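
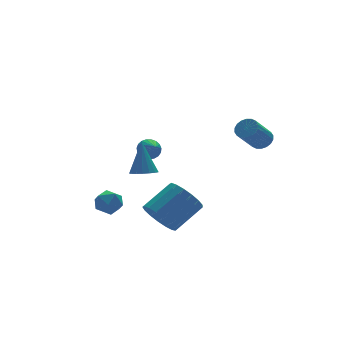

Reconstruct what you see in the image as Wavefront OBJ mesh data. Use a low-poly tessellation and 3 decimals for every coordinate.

v 3.633 -2.573 1.839
v 3.941 -3.082 1.974
v 2.894 -3.417 3.096
v 2.587 -2.907 2.961
v 4.056 -2.897 2.137
v 3.009 -3.232 3.258
v 4.087 -2.648 2.24
v 3.04 -2.983 3.361
v 4.028 -2.384 2.264
v 2.982 -2.719 3.386
v 3.892 -2.158 2.204
v 2.845 -2.492 3.326
v 3.704 -2.013 2.072
v 2.657 -2.348 3.193
v 3.502 -1.98 1.894
v 2.455 -2.314 3.015
v 3.326 -2.063 1.704
v 2.279 -2.398 2.826
v 3.211 -2.248 1.542
v 2.164 -2.583 2.663
v 3.18 -2.497 1.439
v 2.133 -2.832 2.56
v 3.238 -2.761 1.414
v 2.192 -3.096 2.536
v 3.375 -2.988 1.474
v 2.328 -3.322 2.596
v 3.563 -3.132 1.607
v 2.516 -3.467 2.728
v 3.765 -3.166 1.785
v 2.718 -3.5 2.906
v 0.496 2.59 -0.29
v 1.103 2.467 -0.32
v 0.324 1.59 0.35
v 1.087 2.608 -0.105
v 0.969 2.745 0.079
v 0.769 2.856 0.198
v 0.522 2.921 0.233
v 0.271 2.928 0.178
v 0.058 2.878 0.041
v -0.079 2.777 -0.152
v -0.117 2.644 -0.37
v -0.049 2.502 -0.574
v 0.114 2.375 -0.729
v 0.342 2.285 -0.808
v 0.597 2.248 -0.797
v 0.835 2.27 -0.699
v 1.013 2.348 -0.53
v -1.474 -2.037 -2.304
v -0.896 -2.215 -3.137
v 0.652 -2.001 -2.11
v 0.074 -1.823 -1.276
v -0.961 -1.727 -3.141
v 0.587 -1.512 -2.114
v -1.143 -1.309 -2.953
v 0.404 -1.095 -1.926
v -1.402 -1.058 -2.616
v 0.146 -0.844 -1.589
v -1.677 -1.032 -2.208
v -0.129 -0.818 -1.18
v -1.905 -1.236 -1.822
v -0.357 -1.021 -0.794
v -2.035 -1.623 -1.546
v -0.487 -1.409 -0.518
v -2.036 -2.105 -1.443
v -0.488 -1.891 -0.416
v -1.908 -2.572 -1.538
v -0.361 -2.358 -0.511
v -1.681 -2.916 -1.808
v -0.134 -2.702 -0.781
v -1.407 -3.059 -2.192
v 0.141 -2.845 -1.165
v -1.147 -2.968 -2.601
v 0.4 -2.753 -1.574
v -0.963 -2.663 -2.943
v 0.585 -2.449 -1.915
v -3.064 -3.604 1.79
v -2.428 -3.729 1.75
v -2.836 -2.956 3.41
v -2.454 -3.44 1.638
v -2.62 -3.189 1.561
v -2.888 -3.033 1.536
v -3.196 -3.007 1.569
v -3.474 -3.119 1.653
v -3.658 -3.341 1.768
v -3.706 -3.624 1.888
v -3.607 -3.903 1.986
v -3.384 -4.113 2.039
v -3.087 -4.206 2.034
v -2.785 -4.162 1.974
v -2.547 -3.99 1.871
v -2.701 2.093 -2.698
v -1.93 2.102 -2.908
v -2.63 0.818 -2.492
v -1.859 0.827 -2.702
v -2.092 1.175 -2.021
v -2.136 1.963 -2.148
v -2.424 0.957 -3.252
v -2.468 1.745 -3.379
v -1.759 1.4 -3.25
v -1.554 1.535 -2.489
v -3.006 1.385 -2.911
v -2.801 1.52 -2.15
f 2 1 5
f 2 5 3
f 3 5 6
f 3 6 4
f 5 1 7
f 5 7 6
f 6 7 8
f 6 8 4
f 7 1 9
f 7 9 8
f 8 9 10
f 8 10 4
f 9 1 11
f 9 11 10
f 10 11 12
f 10 12 4
f 11 1 13
f 11 13 12
f 12 13 14
f 12 14 4
f 13 1 15
f 13 15 14
f 14 15 16
f 14 16 4
f 15 1 17
f 15 17 16
f 16 17 18
f 16 18 4
f 17 1 19
f 17 19 18
f 18 19 20
f 18 20 4
f 19 1 21
f 19 21 20
f 20 21 22
f 20 22 4
f 21 1 23
f 21 23 22
f 22 23 24
f 22 24 4
f 23 1 25
f 23 25 24
f 24 25 26
f 24 26 4
f 25 1 27
f 25 27 26
f 26 27 28
f 26 28 4
f 27 1 29
f 27 29 28
f 28 29 30
f 28 30 4
f 29 1 2
f 29 2 30
f 30 2 3
f 30 3 4
f 32 31 34
f 32 34 33
f 34 31 35
f 34 35 33
f 35 31 36
f 35 36 33
f 36 31 37
f 36 37 33
f 37 31 38
f 37 38 33
f 38 31 39
f 38 39 33
f 39 31 40
f 39 40 33
f 40 31 41
f 40 41 33
f 41 31 42
f 41 42 33
f 42 31 43
f 42 43 33
f 43 31 44
f 43 44 33
f 44 31 45
f 44 45 33
f 45 31 46
f 45 46 33
f 46 31 47
f 46 47 33
f 47 31 32
f 47 32 33
f 49 48 52
f 49 52 50
f 50 52 53
f 50 53 51
f 52 48 54
f 52 54 53
f 53 54 55
f 53 55 51
f 54 48 56
f 54 56 55
f 55 56 57
f 55 57 51
f 56 48 58
f 56 58 57
f 57 58 59
f 57 59 51
f 58 48 60
f 58 60 59
f 59 60 61
f 59 61 51
f 60 48 62
f 60 62 61
f 61 62 63
f 61 63 51
f 62 48 64
f 62 64 63
f 63 64 65
f 63 65 51
f 64 48 66
f 64 66 65
f 65 66 67
f 65 67 51
f 66 48 68
f 66 68 67
f 67 68 69
f 67 69 51
f 68 48 70
f 68 70 69
f 69 70 71
f 69 71 51
f 70 48 72
f 70 72 71
f 71 72 73
f 71 73 51
f 72 48 74
f 72 74 73
f 73 74 75
f 73 75 51
f 74 48 49
f 74 49 75
f 75 49 50
f 75 50 51
f 77 76 79
f 77 79 78
f 79 76 80
f 79 80 78
f 80 76 81
f 80 81 78
f 81 76 82
f 81 82 78
f 82 76 83
f 82 83 78
f 83 76 84
f 83 84 78
f 84 76 85
f 84 85 78
f 85 76 86
f 85 86 78
f 86 76 87
f 86 87 78
f 87 76 88
f 87 88 78
f 88 76 89
f 88 89 78
f 89 76 90
f 89 90 78
f 90 76 77
f 90 77 78
f 91 102 96
f 91 96 92
f 91 92 98
f 91 98 101
f 91 101 102
f 92 96 100
f 96 102 95
f 102 101 93
f 101 98 97
f 98 92 99
f 94 100 95
f 94 95 93
f 94 93 97
f 94 97 99
f 94 99 100
f 95 100 96
f 93 95 102
f 97 93 101
f 99 97 98
f 100 99 92



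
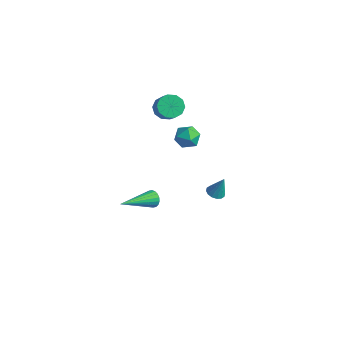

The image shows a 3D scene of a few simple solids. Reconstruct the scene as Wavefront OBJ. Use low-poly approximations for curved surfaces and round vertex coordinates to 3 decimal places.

v -0.034 -1.888 -0.011
v 0.2 -2.076 -0.436
v -0.226 -3.892 0.771
v 0.377 -2.037 -0.292
v 0.473 -1.968 -0.093
v 0.469 -1.884 0.122
v 0.364 -1.8 0.311
v 0.181 -1.734 0.436
v -0.044 -1.698 0.473
v -0.268 -1.7 0.413
v -0.445 -1.739 0.27
v -0.541 -1.807 0.071
v -0.536 -1.892 -0.145
v -0.432 -1.976 -0.334
v -0.249 -2.042 -0.459
v -0.023 -2.078 -0.495
v -4.163 4.338 -1.285
v -3.804 4.618 -0.628
v -3.316 3.362 -1.332
v -2.957 3.642 -0.675
v -3.691 3.33 -0.627
v -4.215 3.933 -0.598
v -2.905 4.047 -1.362
v -3.429 4.65 -1.333
v -3.027 4.438 -0.676
v -3.513 3.995 -0.221
v -3.607 3.985 -1.739
v -4.093 3.542 -1.284
v 2.963 -0.442 1.642
v 3.245 -0.064 1.475
v 3.297 -0.198 2.758
v 3.013 0.041 1.522
v 2.768 0.016 1.6
v 2.575 -0.131 1.69
v 2.486 -0.362 1.767
v 2.525 -0.614 1.81
v 2.682 -0.82 1.809
v 2.914 -0.925 1.762
v 3.159 -0.9 1.684
v 3.352 -0.753 1.594
v 3.441 -0.522 1.517
v 3.402 -0.27 1.474
v -4.224 3.083 1.629
v -3.64 3.315 1.219
v -2.793 2.848 2.16
v -3.376 2.617 2.571
v -3.763 3.661 1.501
v -2.916 3.195 2.443
v -4.062 3.787 1.833
v -3.215 3.32 2.774
v -4.423 3.644 2.086
v -3.575 3.177 3.028
v -4.707 3.287 2.165
v -3.86 2.82 3.107
v -4.807 2.852 2.04
v -3.96 2.385 2.981
v -4.684 2.505 1.757
v -3.837 2.039 2.699
v -4.385 2.38 1.426
v -3.538 1.913 2.367
v -4.025 2.523 1.172
v -3.177 2.056 2.114
v -3.74 2.88 1.093
v -2.893 2.413 2.035
f 2 1 4
f 2 4 3
f 4 1 5
f 4 5 3
f 5 1 6
f 5 6 3
f 6 1 7
f 6 7 3
f 7 1 8
f 7 8 3
f 8 1 9
f 8 9 3
f 9 1 10
f 9 10 3
f 10 1 11
f 10 11 3
f 11 1 12
f 11 12 3
f 12 1 13
f 12 13 3
f 13 1 14
f 13 14 3
f 14 1 15
f 14 15 3
f 15 1 16
f 15 16 3
f 16 1 2
f 16 2 3
f 17 28 22
f 17 22 18
f 17 18 24
f 17 24 27
f 17 27 28
f 18 22 26
f 22 28 21
f 28 27 19
f 27 24 23
f 24 18 25
f 20 26 21
f 20 21 19
f 20 19 23
f 20 23 25
f 20 25 26
f 21 26 22
f 19 21 28
f 23 19 27
f 25 23 24
f 26 25 18
f 30 29 32
f 30 32 31
f 32 29 33
f 32 33 31
f 33 29 34
f 33 34 31
f 34 29 35
f 34 35 31
f 35 29 36
f 35 36 31
f 36 29 37
f 36 37 31
f 37 29 38
f 37 38 31
f 38 29 39
f 38 39 31
f 39 29 40
f 39 40 31
f 40 29 41
f 40 41 31
f 41 29 42
f 41 42 31
f 42 29 30
f 42 30 31
f 44 43 47
f 44 47 45
f 45 47 48
f 45 48 46
f 47 43 49
f 47 49 48
f 48 49 50
f 48 50 46
f 49 43 51
f 49 51 50
f 50 51 52
f 50 52 46
f 51 43 53
f 51 53 52
f 52 53 54
f 52 54 46
f 53 43 55
f 53 55 54
f 54 55 56
f 54 56 46
f 55 43 57
f 55 57 56
f 56 57 58
f 56 58 46
f 57 43 59
f 57 59 58
f 58 59 60
f 58 60 46
f 59 43 61
f 59 61 60
f 60 61 62
f 60 62 46
f 61 43 63
f 61 63 62
f 62 63 64
f 62 64 46
f 63 43 44
f 63 44 64
f 64 44 45
f 64 45 46



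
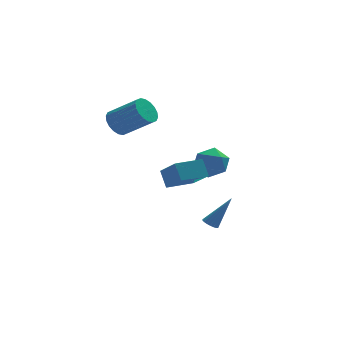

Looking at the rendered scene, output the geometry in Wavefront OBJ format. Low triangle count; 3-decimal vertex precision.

v -2.014 2.079 1.84
v -1.539 1.841 1.101
v -0.071 0.923 2.342
v -0.546 1.161 3.08
v -1.388 2.206 1.192
v 0.081 1.288 2.433
v -1.361 2.545 1.411
v 0.108 1.627 2.652
v -1.463 2.792 1.715
v 0.005 1.874 2.956
v -1.674 2.898 2.044
v -0.206 1.98 3.284
v -1.953 2.842 2.332
v -0.485 1.924 3.573
v -2.244 2.634 2.523
v -0.776 1.716 3.763
v -2.489 2.317 2.578
v -1.021 1.399 3.819
v -2.641 1.952 2.487
v -1.172 1.034 3.728
v -2.668 1.613 2.268
v -1.199 0.695 3.509
v -2.565 1.366 1.964
v -1.097 0.448 3.205
v -2.354 1.26 1.636
v -0.886 0.342 2.876
v -2.075 1.316 1.347
v -0.607 0.398 2.588
v -1.784 1.524 1.157
v -0.316 0.606 2.397
v 2.521 -0.91 -4.857
v 2.893 -1.172 -5.087
v 3.719 -0.75 -3.103
v 2.942 -0.957 -5.14
v 2.908 -0.733 -5.138
v 2.798 -0.544 -5.079
v 2.632 -0.427 -4.977
v 2.445 -0.406 -4.851
v 2.272 -0.484 -4.726
v 2.149 -0.647 -4.627
v 2.1 -0.862 -4.573
v 2.134 -1.087 -4.576
v 2.244 -1.276 -4.635
v 2.41 -1.393 -4.737
v 2.597 -1.414 -4.863
v 2.77 -1.335 -4.988
v 0.421 -3.449 -0.109
v 0.233 -2.761 0.819
v -0.086 -1.971 -1.308
v -0.274 -1.283 -0.381
v 1.974 -2.957 -0.159
v 1.786 -2.269 0.768
v 1.467 -1.479 -1.359
v 1.279 -0.791 -0.431
v 2.537 2.673 -1.185
v 3.436 2.314 -0.633
v 2.904 1.526 -2.527
v 3.803 1.167 -1.975
v 2.784 0.933 -1.591
v 2.557 1.642 -0.761
v 3.783 2.198 -2.399
v 3.556 2.907 -1.569
v 4.207 2.021 -1.383
v 3.589 1.239 -0.884
v 2.751 2.601 -2.276
v 2.133 1.819 -1.777
f 2 1 5
f 2 5 3
f 3 5 6
f 3 6 4
f 5 1 7
f 5 7 6
f 6 7 8
f 6 8 4
f 7 1 9
f 7 9 8
f 8 9 10
f 8 10 4
f 9 1 11
f 9 11 10
f 10 11 12
f 10 12 4
f 11 1 13
f 11 13 12
f 12 13 14
f 12 14 4
f 13 1 15
f 13 15 14
f 14 15 16
f 14 16 4
f 15 1 17
f 15 17 16
f 16 17 18
f 16 18 4
f 17 1 19
f 17 19 18
f 18 19 20
f 18 20 4
f 19 1 21
f 19 21 20
f 20 21 22
f 20 22 4
f 21 1 23
f 21 23 22
f 22 23 24
f 22 24 4
f 23 1 25
f 23 25 24
f 24 25 26
f 24 26 4
f 25 1 27
f 25 27 26
f 26 27 28
f 26 28 4
f 27 1 29
f 27 29 28
f 28 29 30
f 28 30 4
f 29 1 2
f 29 2 30
f 30 2 3
f 30 3 4
f 32 31 34
f 32 34 33
f 34 31 35
f 34 35 33
f 35 31 36
f 35 36 33
f 36 31 37
f 36 37 33
f 37 31 38
f 37 38 33
f 38 31 39
f 38 39 33
f 39 31 40
f 39 40 33
f 40 31 41
f 40 41 33
f 41 31 42
f 41 42 33
f 42 31 43
f 42 43 33
f 43 31 44
f 43 44 33
f 44 31 45
f 44 45 33
f 45 31 46
f 45 46 33
f 46 31 32
f 46 32 33
f 48 50 47
f 51 48 47
f 47 50 49
f 49 51 47
f 48 54 50
f 52 48 51
f 52 54 48
f 50 54 49
f 53 51 49
f 49 54 53
f 53 52 51
f 54 52 53
f 55 66 60
f 55 60 56
f 55 56 62
f 55 62 65
f 55 65 66
f 56 60 64
f 60 66 59
f 66 65 57
f 65 62 61
f 62 56 63
f 58 64 59
f 58 59 57
f 58 57 61
f 58 61 63
f 58 63 64
f 59 64 60
f 57 59 66
f 61 57 65
f 63 61 62
f 64 63 56



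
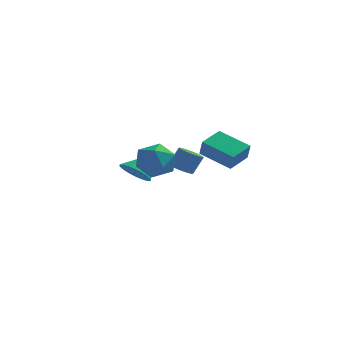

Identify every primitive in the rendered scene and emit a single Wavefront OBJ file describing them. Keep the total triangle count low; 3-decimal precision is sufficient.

v -3.659 3.523 -0.128
v -2.732 3.339 -0.585
v -2.961 4.417 0.928
v -2.855 3.674 -0.787
v -3.101 3.985 -0.888
v -3.431 4.227 -0.874
v -3.797 4.361 -0.746
v -4.141 4.368 -0.524
v -4.412 4.246 -0.242
v -4.568 4.014 0.057
v -4.586 3.707 0.328
v -4.463 3.373 0.53
v -4.217 3.061 0.631
v -3.886 2.819 0.617
v -3.521 2.685 0.489
v -3.177 2.679 0.268
v -2.906 2.8 -0.014
v -2.749 3.032 -0.314
v -0.377 -1.05 2.1
v 0.11 -1.59 2.04
v 0.623 -1.251 3.139
v 0.137 -0.71 3.2
v 0.259 -1.342 1.893
v 0.773 -1.003 2.993
v 0.283 -1.035 1.788
v 0.796 -0.696 2.887
v 0.176 -0.732 1.744
v 0.689 -0.393 2.844
v -0.041 -0.491 1.771
v 0.473 -0.152 2.871
v -0.324 -0.361 1.863
v 0.19 -0.022 2.963
v -0.618 -0.367 2.002
v -0.104 -0.028 3.102
v -0.863 -0.509 2.161
v -0.35 -0.17 3.26
v -1.013 -0.757 2.307
v -0.499 -0.418 3.407
v -1.036 -1.064 2.413
v -0.523 -0.725 3.512
v -0.929 -1.367 2.456
v -0.416 -1.028 3.556
v -0.713 -1.608 2.429
v -0.199 -1.269 3.529
v -0.43 -1.738 2.337
v 0.084 -1.399 3.437
v -0.136 -1.732 2.198
v 0.378 -1.393 3.298
v 2.068 0.565 1.648
v 2.274 0.123 2.667
v 0.273 1.385 2.365
v 0.479 0.943 3.385
v 2.821 1.857 2.055
v 3.027 1.415 3.075
v 1.026 2.677 2.773
v 1.232 2.235 3.792
v -1.353 -2.874 2.631
v -0.376 -3.54 2.883
v -2.204 -3.5 4.277
v -1.227 -4.166 4.529
v -1.165 -2.96 4.576
v -0.639 -2.572 3.559
v -1.941 -4.468 3.601
v -1.415 -4.08 2.584
v -0.739 -4.525 3.483
v -0.26 -3.593 4.085
v -2.32 -3.447 3.075
v -1.841 -2.515 3.677
f 2 1 4
f 2 4 3
f 4 1 5
f 4 5 3
f 5 1 6
f 5 6 3
f 6 1 7
f 6 7 3
f 7 1 8
f 7 8 3
f 8 1 9
f 8 9 3
f 9 1 10
f 9 10 3
f 10 1 11
f 10 11 3
f 11 1 12
f 11 12 3
f 12 1 13
f 12 13 3
f 13 1 14
f 13 14 3
f 14 1 15
f 14 15 3
f 15 1 16
f 15 16 3
f 16 1 17
f 16 17 3
f 17 1 18
f 17 18 3
f 18 1 2
f 18 2 3
f 20 19 23
f 20 23 21
f 21 23 24
f 21 24 22
f 23 19 25
f 23 25 24
f 24 25 26
f 24 26 22
f 25 19 27
f 25 27 26
f 26 27 28
f 26 28 22
f 27 19 29
f 27 29 28
f 28 29 30
f 28 30 22
f 29 19 31
f 29 31 30
f 30 31 32
f 30 32 22
f 31 19 33
f 31 33 32
f 32 33 34
f 32 34 22
f 33 19 35
f 33 35 34
f 34 35 36
f 34 36 22
f 35 19 37
f 35 37 36
f 36 37 38
f 36 38 22
f 37 19 39
f 37 39 38
f 38 39 40
f 38 40 22
f 39 19 41
f 39 41 40
f 40 41 42
f 40 42 22
f 41 19 43
f 41 43 42
f 42 43 44
f 42 44 22
f 43 19 45
f 43 45 44
f 44 45 46
f 44 46 22
f 45 19 47
f 45 47 46
f 46 47 48
f 46 48 22
f 47 19 20
f 47 20 48
f 48 20 21
f 48 21 22
f 50 52 49
f 53 50 49
f 49 52 51
f 51 53 49
f 50 56 52
f 54 50 53
f 54 56 50
f 52 56 51
f 55 53 51
f 51 56 55
f 55 54 53
f 56 54 55
f 57 68 62
f 57 62 58
f 57 58 64
f 57 64 67
f 57 67 68
f 58 62 66
f 62 68 61
f 68 67 59
f 67 64 63
f 64 58 65
f 60 66 61
f 60 61 59
f 60 59 63
f 60 63 65
f 60 65 66
f 61 66 62
f 59 61 68
f 63 59 67
f 65 63 64
f 66 65 58



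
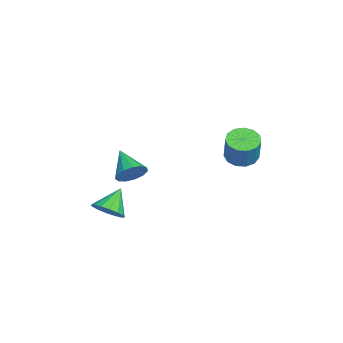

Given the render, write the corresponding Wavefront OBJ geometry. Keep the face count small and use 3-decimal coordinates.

v 1.627 -3.807 -1.098
v 2.133 -3.688 -0.674
v 0.893 -3.373 -0.342
v 2.106 -3.4 -0.866
v 1.952 -3.221 -1.119
v 1.71 -3.199 -1.367
v 1.446 -3.34 -1.543
v 1.231 -3.606 -1.599
v 1.122 -3.926 -1.521
v 1.148 -4.214 -1.33
v 1.303 -4.393 -1.076
v 1.545 -4.415 -0.829
v 1.809 -4.274 -0.653
v 2.024 -4.008 -0.597
v 0.19 -3.023 -0.008
v 0.585 -3.286 0.422
v -0.83 -3.517 0.628
v 0.504 -2.957 0.546
v 0.323 -2.65 0.495
v 0.1 -2.46 0.284
v -0.095 -2.45 -0.02
v -0.198 -2.621 -0.32
v -0.179 -2.92 -0.521
v -0.042 -3.252 -0.559
v 0.169 -3.511 -0.422
v 0.386 -3.615 -0.154
v 0.541 -3.531 0.161
v 1.088 0.974 1.643
v 1.467 0.477 1.506
v 1.931 0.528 2.6
v 1.552 1.026 2.737
v 1.651 0.773 1.414
v 2.115 0.825 2.508
v 1.656 1.133 1.394
v 2.12 1.185 2.489
v 1.481 1.443 1.454
v 1.945 1.494 2.549
v 1.181 1.604 1.574
v 1.645 1.655 2.668
v 0.852 1.565 1.715
v 1.316 1.616 2.81
v 0.597 1.338 1.834
v 1.061 1.39 2.928
v 0.499 0.996 1.891
v 0.963 1.048 2.986
v 0.587 0.647 1.87
v 1.051 0.699 2.965
v 0.835 0.402 1.777
v 1.299 0.454 2.872
v 1.162 0.339 1.641
v 1.626 0.39 2.736
f 2 1 4
f 2 4 3
f 4 1 5
f 4 5 3
f 5 1 6
f 5 6 3
f 6 1 7
f 6 7 3
f 7 1 8
f 7 8 3
f 8 1 9
f 8 9 3
f 9 1 10
f 9 10 3
f 10 1 11
f 10 11 3
f 11 1 12
f 11 12 3
f 12 1 13
f 12 13 3
f 13 1 14
f 13 14 3
f 14 1 2
f 14 2 3
f 16 15 18
f 16 18 17
f 18 15 19
f 18 19 17
f 19 15 20
f 19 20 17
f 20 15 21
f 20 21 17
f 21 15 22
f 21 22 17
f 22 15 23
f 22 23 17
f 23 15 24
f 23 24 17
f 24 15 25
f 24 25 17
f 25 15 26
f 25 26 17
f 26 15 27
f 26 27 17
f 27 15 16
f 27 16 17
f 29 28 32
f 29 32 30
f 30 32 33
f 30 33 31
f 32 28 34
f 32 34 33
f 33 34 35
f 33 35 31
f 34 28 36
f 34 36 35
f 35 36 37
f 35 37 31
f 36 28 38
f 36 38 37
f 37 38 39
f 37 39 31
f 38 28 40
f 38 40 39
f 39 40 41
f 39 41 31
f 40 28 42
f 40 42 41
f 41 42 43
f 41 43 31
f 42 28 44
f 42 44 43
f 43 44 45
f 43 45 31
f 44 28 46
f 44 46 45
f 45 46 47
f 45 47 31
f 46 28 48
f 46 48 47
f 47 48 49
f 47 49 31
f 48 28 50
f 48 50 49
f 49 50 51
f 49 51 31
f 50 28 29
f 50 29 51
f 51 29 30
f 51 30 31



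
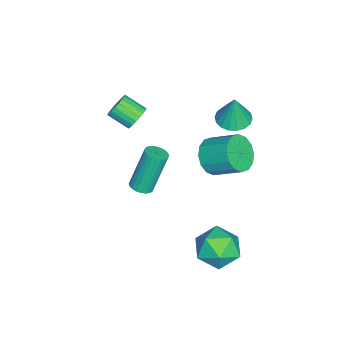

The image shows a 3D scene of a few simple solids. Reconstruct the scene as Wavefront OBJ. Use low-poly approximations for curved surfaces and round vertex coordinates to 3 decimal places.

v 4.265 -0.826 1.558
v 4.717 -1.088 1.761
v 4.126 -0.536 3.785
v 3.675 -0.274 3.582
v 4.795 -0.887 1.729
v 4.205 -0.335 3.753
v 4.793 -0.676 1.671
v 4.202 -0.124 3.695
v 4.71 -0.488 1.595
v 4.12 0.064 3.62
v 4.56 -0.352 1.514
v 3.97 0.2 3.539
v 4.365 -0.288 1.44
v 3.774 0.264 3.465
v 4.154 -0.305 1.383
v 3.564 0.246 3.408
v 3.961 -0.402 1.354
v 3.371 0.149 3.378
v 3.814 -0.564 1.355
v 3.223 -0.012 3.379
v 3.735 -0.765 1.387
v 3.145 -0.213 3.411
v 3.738 -0.976 1.445
v 3.147 -0.424 3.469
v 3.82 -1.164 1.52
v 3.23 -0.612 3.545
v 3.97 -1.3 1.601
v 3.38 -0.748 3.626
v 4.166 -1.364 1.675
v 3.575 -0.812 3.7
v 4.376 -1.346 1.732
v 3.786 -0.795 3.757
v 4.569 -1.249 1.762
v 3.979 -0.698 3.786
v -1.46 1.932 1.761
v -0.914 2.587 1.644
v -1.2 2.008 3.399
v -1.251 2.763 1.69
v -1.629 2.775 1.749
v -1.973 2.62 1.811
v -2.216 2.329 1.863
v -2.309 1.959 1.894
v -2.234 1.584 1.9
v -2.005 1.278 1.878
v -1.669 1.101 1.833
v -1.291 1.089 1.773
v -0.946 1.244 1.712
v -0.704 1.535 1.66
v -0.611 1.905 1.628
v -0.686 2.28 1.622
v 3.981 3.616 -2.812
v 4.513 2.782 -3.451
v 2.967 2.278 -1.909
v 3.499 1.444 -2.548
v 4.109 2.046 -1.74
v 4.735 2.872 -2.298
v 2.745 2.188 -3.062
v 3.371 3.014 -3.62
v 3.749 1.899 -3.605
v 4.592 1.811 -2.788
v 2.888 3.249 -2.572
v 3.731 3.161 -1.755
v -0.609 -2.386 1.439
v -0.314 -2.725 0.928
v -0.476 -3.773 1.531
v -0.771 -3.434 2.041
v -0.093 -2.664 1.094
v -0.255 -3.712 1.696
v 0.039 -2.555 1.319
v -0.123 -3.603 1.922
v 0.058 -2.416 1.565
v -0.103 -3.465 2.167
v -0.037 -2.273 1.789
v -0.199 -3.321 2.391
v -0.232 -2.149 1.952
v -0.393 -3.197 2.555
v -0.491 -2.066 2.027
v -0.653 -3.114 2.63
v -0.772 -2.038 2
v -0.933 -3.086 2.603
v -1.024 -2.07 1.876
v -1.185 -3.119 2.479
v -1.204 -2.157 1.676
v -1.366 -3.206 2.279
v -1.281 -2.284 1.435
v -1.443 -3.332 2.038
v -1.243 -2.428 1.195
v -1.404 -3.476 1.798
v -1.094 -2.565 0.997
v -1.256 -3.613 1.6
v -0.862 -2.671 0.875
v -1.024 -3.719 1.478
v -0.586 -2.727 0.851
v -0.748 -3.776 1.454
v 2.098 1.814 2.316
v 2.818 2.06 1.715
v 3.062 3.372 2.542
v 2.342 3.126 3.144
v 2.406 2.263 1.513
v 2.649 3.575 2.341
v 1.911 2.347 1.527
v 2.154 3.658 2.355
v 1.466 2.287 1.753
v 1.709 3.599 2.58
v 1.191 2.101 2.129
v 1.434 3.412 2.957
v 1.159 1.838 2.555
v 1.402 3.149 3.383
v 1.378 1.568 2.918
v 1.622 2.88 3.745
v 1.791 1.365 3.119
v 2.034 2.677 3.947
v 2.286 1.282 3.105
v 2.529 2.593 3.933
v 2.731 1.341 2.88
v 2.974 2.653 3.707
v 3.006 1.528 2.503
v 3.249 2.839 3.331
v 3.038 1.791 2.077
v 3.281 3.102 2.905
f 2 1 5
f 2 5 3
f 3 5 6
f 3 6 4
f 5 1 7
f 5 7 6
f 6 7 8
f 6 8 4
f 7 1 9
f 7 9 8
f 8 9 10
f 8 10 4
f 9 1 11
f 9 11 10
f 10 11 12
f 10 12 4
f 11 1 13
f 11 13 12
f 12 13 14
f 12 14 4
f 13 1 15
f 13 15 14
f 14 15 16
f 14 16 4
f 15 1 17
f 15 17 16
f 16 17 18
f 16 18 4
f 17 1 19
f 17 19 18
f 18 19 20
f 18 20 4
f 19 1 21
f 19 21 20
f 20 21 22
f 20 22 4
f 21 1 23
f 21 23 22
f 22 23 24
f 22 24 4
f 23 1 25
f 23 25 24
f 24 25 26
f 24 26 4
f 25 1 27
f 25 27 26
f 26 27 28
f 26 28 4
f 27 1 29
f 27 29 28
f 28 29 30
f 28 30 4
f 29 1 31
f 29 31 30
f 30 31 32
f 30 32 4
f 31 1 33
f 31 33 32
f 32 33 34
f 32 34 4
f 33 1 2
f 33 2 34
f 34 2 3
f 34 3 4
f 36 35 38
f 36 38 37
f 38 35 39
f 38 39 37
f 39 35 40
f 39 40 37
f 40 35 41
f 40 41 37
f 41 35 42
f 41 42 37
f 42 35 43
f 42 43 37
f 43 35 44
f 43 44 37
f 44 35 45
f 44 45 37
f 45 35 46
f 45 46 37
f 46 35 47
f 46 47 37
f 47 35 48
f 47 48 37
f 48 35 49
f 48 49 37
f 49 35 50
f 49 50 37
f 50 35 36
f 50 36 37
f 51 62 56
f 51 56 52
f 51 52 58
f 51 58 61
f 51 61 62
f 52 56 60
f 56 62 55
f 62 61 53
f 61 58 57
f 58 52 59
f 54 60 55
f 54 55 53
f 54 53 57
f 54 57 59
f 54 59 60
f 55 60 56
f 53 55 62
f 57 53 61
f 59 57 58
f 60 59 52
f 64 63 67
f 64 67 65
f 65 67 68
f 65 68 66
f 67 63 69
f 67 69 68
f 68 69 70
f 68 70 66
f 69 63 71
f 69 71 70
f 70 71 72
f 70 72 66
f 71 63 73
f 71 73 72
f 72 73 74
f 72 74 66
f 73 63 75
f 73 75 74
f 74 75 76
f 74 76 66
f 75 63 77
f 75 77 76
f 76 77 78
f 76 78 66
f 77 63 79
f 77 79 78
f 78 79 80
f 78 80 66
f 79 63 81
f 79 81 80
f 80 81 82
f 80 82 66
f 81 63 83
f 81 83 82
f 82 83 84
f 82 84 66
f 83 63 85
f 83 85 84
f 84 85 86
f 84 86 66
f 85 63 87
f 85 87 86
f 86 87 88
f 86 88 66
f 87 63 89
f 87 89 88
f 88 89 90
f 88 90 66
f 89 63 91
f 89 91 90
f 90 91 92
f 90 92 66
f 91 63 93
f 91 93 92
f 92 93 94
f 92 94 66
f 93 63 64
f 93 64 94
f 94 64 65
f 94 65 66
f 96 95 99
f 96 99 97
f 97 99 100
f 97 100 98
f 99 95 101
f 99 101 100
f 100 101 102
f 100 102 98
f 101 95 103
f 101 103 102
f 102 103 104
f 102 104 98
f 103 95 105
f 103 105 104
f 104 105 106
f 104 106 98
f 105 95 107
f 105 107 106
f 106 107 108
f 106 108 98
f 107 95 109
f 107 109 108
f 108 109 110
f 108 110 98
f 109 95 111
f 109 111 110
f 110 111 112
f 110 112 98
f 111 95 113
f 111 113 112
f 112 113 114
f 112 114 98
f 113 95 115
f 113 115 114
f 114 115 116
f 114 116 98
f 115 95 117
f 115 117 116
f 116 117 118
f 116 118 98
f 117 95 119
f 117 119 118
f 118 119 120
f 118 120 98
f 119 95 96
f 119 96 120
f 120 96 97
f 120 97 98



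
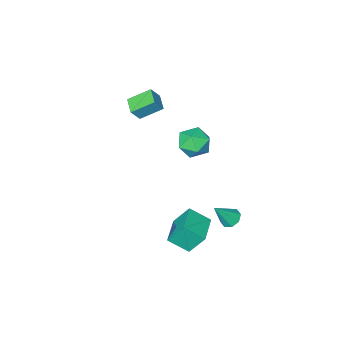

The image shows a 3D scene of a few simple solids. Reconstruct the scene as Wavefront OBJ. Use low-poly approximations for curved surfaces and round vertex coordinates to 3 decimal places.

v 0.455 -4.368 1.186
v -0.753 -3.655 2.054
v 0.882 -3.332 0.928
v -0.326 -2.618 1.797
v 1.066 -4.402 2.063
v -0.142 -3.688 2.932
v 1.493 -3.365 1.806
v 0.285 -2.652 2.674
v -1.358 0.584 -0.458
v -0.427 0.779 0.2
v -1.333 -1.219 0.04
v -0.402 -1.024 0.698
v -1.427 -0.584 1.002
v -1.442 0.531 0.694
v -0.318 -0.971 -0.454
v -0.333 0.144 -0.762
v 0.216 -0.182 0.202
v -0.47 0.057 1.102
v -1.29 -0.497 -0.862
v -1.976 -0.258 0.038
v -0.843 3.603 -4.08
v -0.285 3.779 -4.482
v 0.223 3.417 -2.68
v -0.517 4.211 -4.248
v -0.939 4.287 -3.915
v -1.306 3.963 -3.679
v -1.402 3.428 -3.678
v -1.17 2.996 -3.912
v -0.747 2.919 -4.245
v -0.381 3.244 -4.481
v 1.515 3.389 -4.319
v 0.87 4.052 -2.928
v 2.812 4.68 -4.334
v 2.167 5.343 -2.943
v 2.413 2.497 -3.477
v 1.768 3.16 -2.086
v 3.71 3.788 -3.492
v 3.065 4.451 -2.101
f 2 4 1
f 5 2 1
f 1 4 3
f 3 5 1
f 2 8 4
f 6 2 5
f 6 8 2
f 4 8 3
f 7 5 3
f 3 8 7
f 7 6 5
f 8 6 7
f 9 20 14
f 9 14 10
f 9 10 16
f 9 16 19
f 9 19 20
f 10 14 18
f 14 20 13
f 20 19 11
f 19 16 15
f 16 10 17
f 12 18 13
f 12 13 11
f 12 11 15
f 12 15 17
f 12 17 18
f 13 18 14
f 11 13 20
f 15 11 19
f 17 15 16
f 18 17 10
f 22 21 24
f 22 24 23
f 24 21 25
f 24 25 23
f 25 21 26
f 25 26 23
f 26 21 27
f 26 27 23
f 27 21 28
f 27 28 23
f 28 21 29
f 28 29 23
f 29 21 30
f 29 30 23
f 30 21 22
f 30 22 23
f 32 34 31
f 35 32 31
f 31 34 33
f 33 35 31
f 32 38 34
f 36 32 35
f 36 38 32
f 34 38 33
f 37 35 33
f 33 38 37
f 37 36 35
f 38 36 37



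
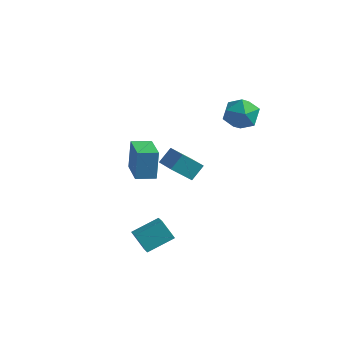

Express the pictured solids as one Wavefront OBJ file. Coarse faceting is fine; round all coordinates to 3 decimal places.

v -2.82 2.55 -1.559
v -2.547 3.39 -0.703
v -4.195 3.434 -1.988
v -3.922 4.274 -1.132
v -1.918 3.406 -2.688
v -1.645 4.246 -1.832
v -3.293 4.29 -3.117
v -3.02 5.13 -2.261
v -2.782 -1.248 -0.061
v -2.883 -0.841 1.812
v -4.209 0.239 -0.462
v -4.311 0.647 1.412
v -1.889 -0.427 -0.192
v -1.991 -0.019 1.682
v -3.317 1.061 -0.592
v -3.418 1.468 1.281
v -0.832 -3.408 -3.819
v -1.653 -3.404 -2.735
v 0.095 -2.07 -3.122
v -0.726 -2.067 -2.037
v -0.074 -4.233 -3.243
v -0.895 -4.23 -2.158
v 0.853 -2.896 -2.545
v 0.032 -2.892 -1.461
v 0.32 4.608 3.159
v 0.877 4.957 4.162
v 1.103 2.843 3.338
v 1.66 3.192 4.341
v 0.467 3.069 4.329
v -0.016 4.16 4.218
v 1.996 3.64 3.282
v 1.513 4.731 3.171
v 1.913 4.359 4.238
v 0.968 4.006 4.885
v 1.012 3.794 2.615
v 0.067 3.441 3.262
f 2 4 1
f 5 2 1
f 1 4 3
f 3 5 1
f 2 8 4
f 6 2 5
f 6 8 2
f 4 8 3
f 7 5 3
f 3 8 7
f 7 6 5
f 8 6 7
f 10 12 9
f 13 10 9
f 9 12 11
f 11 13 9
f 10 16 12
f 14 10 13
f 14 16 10
f 12 16 11
f 15 13 11
f 11 16 15
f 15 14 13
f 16 14 15
f 18 20 17
f 21 18 17
f 17 20 19
f 19 21 17
f 18 24 20
f 22 18 21
f 22 24 18
f 20 24 19
f 23 21 19
f 19 24 23
f 23 22 21
f 24 22 23
f 25 36 30
f 25 30 26
f 25 26 32
f 25 32 35
f 25 35 36
f 26 30 34
f 30 36 29
f 36 35 27
f 35 32 31
f 32 26 33
f 28 34 29
f 28 29 27
f 28 27 31
f 28 31 33
f 28 33 34
f 29 34 30
f 27 29 36
f 31 27 35
f 33 31 32
f 34 33 26



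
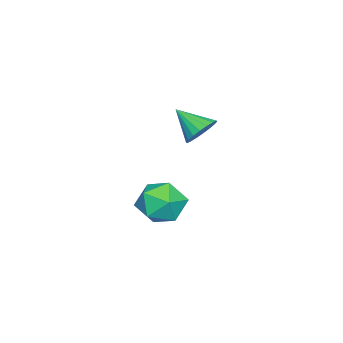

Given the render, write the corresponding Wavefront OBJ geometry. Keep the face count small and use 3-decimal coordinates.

v -3.836 -3.06 -1.874
v -2.928 -2.799 -1.727
v -3.712 -4.121 -0.753
v -2.804 -3.86 -0.606
v -3.516 -3.265 -0.373
v -3.593 -2.61 -1.066
v -3.047 -4.31 -1.414
v -3.124 -3.655 -2.107
v -2.44 -3.572 -1.443
v -2.73 -2.926 -0.799
v -3.91 -3.994 -1.681
v -4.2 -3.348 -1.037
v -2.978 -1.918 2.537
v -2.743 -2.317 2.067
v -3.162 -2.882 3.263
v -2.502 -2.247 2.22
v -2.356 -2.112 2.436
v -2.333 -1.939 2.673
v -2.438 -1.762 2.882
v -2.65 -1.615 3.023
v -2.927 -1.529 3.068
v -3.214 -1.519 3.008
v -3.455 -1.589 2.854
v -3.601 -1.724 2.638
v -3.624 -1.897 2.402
v -3.519 -2.075 2.193
v -3.307 -2.221 2.052
v -3.03 -2.308 2.007
f 1 12 6
f 1 6 2
f 1 2 8
f 1 8 11
f 1 11 12
f 2 6 10
f 6 12 5
f 12 11 3
f 11 8 7
f 8 2 9
f 4 10 5
f 4 5 3
f 4 3 7
f 4 7 9
f 4 9 10
f 5 10 6
f 3 5 12
f 7 3 11
f 9 7 8
f 10 9 2
f 14 13 16
f 14 16 15
f 16 13 17
f 16 17 15
f 17 13 18
f 17 18 15
f 18 13 19
f 18 19 15
f 19 13 20
f 19 20 15
f 20 13 21
f 20 21 15
f 21 13 22
f 21 22 15
f 22 13 23
f 22 23 15
f 23 13 24
f 23 24 15
f 24 13 25
f 24 25 15
f 25 13 26
f 25 26 15
f 26 13 27
f 26 27 15
f 27 13 28
f 27 28 15
f 28 13 14
f 28 14 15



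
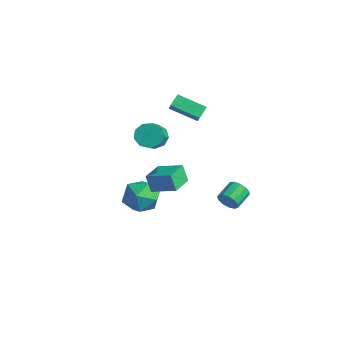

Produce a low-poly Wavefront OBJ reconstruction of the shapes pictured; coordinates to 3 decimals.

v -0.2 1.009 2.704
v -1.545 0.102 3.361
v -0.423 1.668 3.158
v -1.768 0.761 3.814
v 0.328 0.719 3.386
v -1.017 -0.188 4.042
v 0.105 1.378 3.839
v -1.24 0.471 4.496
v 2.813 0.695 -1.96
v 3.098 0.96 -2.505
v 2.772 2.01 -2.166
v 2.487 1.745 -1.62
v 2.742 0.88 -2.6
v 2.415 1.929 -2.26
v 2.408 0.741 -2.491
v 2.082 1.79 -2.152
v 2.203 0.588 -2.214
v 1.876 1.637 -1.875
v 2.191 0.468 -1.856
v 1.865 1.518 -1.517
v 2.377 0.421 -1.531
v 2.051 1.47 -1.192
v 2.702 0.461 -1.342
v 2.376 1.51 -1.003
v 3.062 0.575 -1.349
v 2.735 1.624 -1.01
v 3.342 0.728 -1.55
v 3.016 1.777 -1.211
v 3.455 0.87 -1.881
v 3.129 1.919 -1.542
v 3.364 0.956 -2.237
v 3.038 2.006 -1.898
v -2.476 -0.831 -4.16
v -1.676 -0.424 -3.35
v -2.204 -2.656 -3.51
v -1.404 -2.249 -2.7
v -2.577 -1.98 -2.58
v -2.745 -0.852 -2.981
v -1.135 -2.228 -3.879
v -1.303 -1.1 -4.28
v -0.847 -1.287 -3.176
v -1.738 -1.134 -2.373
v -2.142 -1.946 -4.487
v -3.033 -1.793 -3.684
v 1.6 -3.51 0.165
v 1.21 -3.562 1.17
v 0.983 -2.232 -0.009
v 0.592 -2.284 0.996
v 2.848 -2.836 0.684
v 2.457 -2.888 1.689
v 2.23 -1.558 0.51
v 1.84 -1.61 1.515
v -1.35 -1.066 1.72
v -0.763 -0.508 1.714
v 0.437 -1.756 3.055
v -0.15 -2.314 3.06
v -1.118 -0.405 2.127
v 0.082 -1.654 3.468
v -1.581 -0.612 2.349
v -0.381 -1.86 3.69
v -1.936 -1.031 2.277
v -0.737 -2.279 3.618
v -2.017 -1.466 1.944
v -0.818 -2.715 3.285
v -1.786 -1.714 1.506
v -0.586 -2.963 2.847
v -1.35 -1.659 1.168
v -0.151 -2.907 2.508
v -0.915 -1.326 1.088
v 0.285 -2.574 2.429
v -0.683 -0.871 1.304
v 0.517 -2.12 2.644
f 2 4 1
f 5 2 1
f 1 4 3
f 3 5 1
f 2 8 4
f 6 2 5
f 6 8 2
f 4 8 3
f 7 5 3
f 3 8 7
f 7 6 5
f 8 6 7
f 10 9 13
f 10 13 11
f 11 13 14
f 11 14 12
f 13 9 15
f 13 15 14
f 14 15 16
f 14 16 12
f 15 9 17
f 15 17 16
f 16 17 18
f 16 18 12
f 17 9 19
f 17 19 18
f 18 19 20
f 18 20 12
f 19 9 21
f 19 21 20
f 20 21 22
f 20 22 12
f 21 9 23
f 21 23 22
f 22 23 24
f 22 24 12
f 23 9 25
f 23 25 24
f 24 25 26
f 24 26 12
f 25 9 27
f 25 27 26
f 26 27 28
f 26 28 12
f 27 9 29
f 27 29 28
f 28 29 30
f 28 30 12
f 29 9 31
f 29 31 30
f 30 31 32
f 30 32 12
f 31 9 10
f 31 10 32
f 32 10 11
f 32 11 12
f 33 44 38
f 33 38 34
f 33 34 40
f 33 40 43
f 33 43 44
f 34 38 42
f 38 44 37
f 44 43 35
f 43 40 39
f 40 34 41
f 36 42 37
f 36 37 35
f 36 35 39
f 36 39 41
f 36 41 42
f 37 42 38
f 35 37 44
f 39 35 43
f 41 39 40
f 42 41 34
f 46 48 45
f 49 46 45
f 45 48 47
f 47 49 45
f 46 52 48
f 50 46 49
f 50 52 46
f 48 52 47
f 51 49 47
f 47 52 51
f 51 50 49
f 52 50 51
f 54 53 57
f 54 57 55
f 55 57 58
f 55 58 56
f 57 53 59
f 57 59 58
f 58 59 60
f 58 60 56
f 59 53 61
f 59 61 60
f 60 61 62
f 60 62 56
f 61 53 63
f 61 63 62
f 62 63 64
f 62 64 56
f 63 53 65
f 63 65 64
f 64 65 66
f 64 66 56
f 65 53 67
f 65 67 66
f 66 67 68
f 66 68 56
f 67 53 69
f 67 69 68
f 68 69 70
f 68 70 56
f 69 53 71
f 69 71 70
f 70 71 72
f 70 72 56
f 71 53 54
f 71 54 72
f 72 54 55
f 72 55 56



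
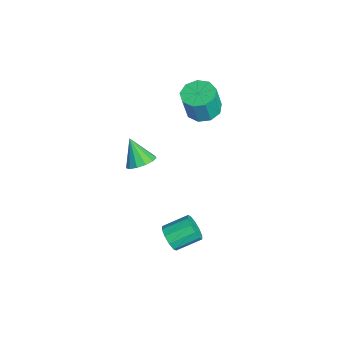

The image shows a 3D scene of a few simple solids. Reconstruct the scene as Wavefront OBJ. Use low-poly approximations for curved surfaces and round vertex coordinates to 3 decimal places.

v -4.113 1.066 2.802
v -3.073 1.302 2.717
v -2.846 0.93 4.474
v -3.887 0.694 4.558
v -3.453 1.902 2.893
v -3.226 1.531 4.65
v -4.141 2.112 3.026
v -3.914 1.74 4.783
v -4.817 1.831 3.054
v -4.59 1.46 4.811
v -5.163 1.193 2.964
v -4.936 0.821 4.721
v -5.019 0.495 2.798
v -4.792 0.124 4.555
v -4.45 0.064 2.633
v -4.223 -0.307 4.39
v -3.724 0.102 2.547
v -3.497 -0.27 4.304
v -3.181 0.591 2.581
v -2.954 0.219 4.337
v 0.977 -1.732 -3.939
v 1.359 -2.049 -3.213
v 1.244 -0.546 -2.495
v 0.863 -0.228 -3.221
v 1.751 -1.863 -3.541
v 1.636 -0.359 -2.823
v 1.847 -1.626 -4.021
v 1.732 -0.123 -3.303
v 1.611 -1.43 -4.47
v 1.496 0.074 -3.752
v 1.133 -1.349 -4.716
v 1.018 0.155 -3.998
v 0.596 -1.414 -4.665
v 0.481 0.089 -3.947
v 0.204 -1.601 -4.337
v 0.089 -0.097 -3.619
v 0.108 -1.837 -3.857
v -0.007 -0.334 -3.139
v 0.344 -2.034 -3.408
v 0.229 -0.53 -2.69
v 0.822 -2.115 -3.162
v 0.707 -0.611 -2.444
v -0.312 -3.084 2.343
v 0.144 -2.5 2.871
v -1.248 -3.596 3.717
v -0.262 -2.244 2.69
v -0.684 -2.255 2.398
v -0.988 -2.529 2.089
v -1.077 -2.98 1.861
v -0.924 -3.463 1.785
v -0.576 -3.826 1.887
v -0.145 -3.953 2.133
v 0.234 -3.805 2.445
v 0.438 -3.427 2.725
v 0.405 -2.941 2.884
f 2 1 5
f 2 5 3
f 3 5 6
f 3 6 4
f 5 1 7
f 5 7 6
f 6 7 8
f 6 8 4
f 7 1 9
f 7 9 8
f 8 9 10
f 8 10 4
f 9 1 11
f 9 11 10
f 10 11 12
f 10 12 4
f 11 1 13
f 11 13 12
f 12 13 14
f 12 14 4
f 13 1 15
f 13 15 14
f 14 15 16
f 14 16 4
f 15 1 17
f 15 17 16
f 16 17 18
f 16 18 4
f 17 1 19
f 17 19 18
f 18 19 20
f 18 20 4
f 19 1 2
f 19 2 20
f 20 2 3
f 20 3 4
f 22 21 25
f 22 25 23
f 23 25 26
f 23 26 24
f 25 21 27
f 25 27 26
f 26 27 28
f 26 28 24
f 27 21 29
f 27 29 28
f 28 29 30
f 28 30 24
f 29 21 31
f 29 31 30
f 30 31 32
f 30 32 24
f 31 21 33
f 31 33 32
f 32 33 34
f 32 34 24
f 33 21 35
f 33 35 34
f 34 35 36
f 34 36 24
f 35 21 37
f 35 37 36
f 36 37 38
f 36 38 24
f 37 21 39
f 37 39 38
f 38 39 40
f 38 40 24
f 39 21 41
f 39 41 40
f 40 41 42
f 40 42 24
f 41 21 22
f 41 22 42
f 42 22 23
f 42 23 24
f 44 43 46
f 44 46 45
f 46 43 47
f 46 47 45
f 47 43 48
f 47 48 45
f 48 43 49
f 48 49 45
f 49 43 50
f 49 50 45
f 50 43 51
f 50 51 45
f 51 43 52
f 51 52 45
f 52 43 53
f 52 53 45
f 53 43 54
f 53 54 45
f 54 43 55
f 54 55 45
f 55 43 44
f 55 44 45



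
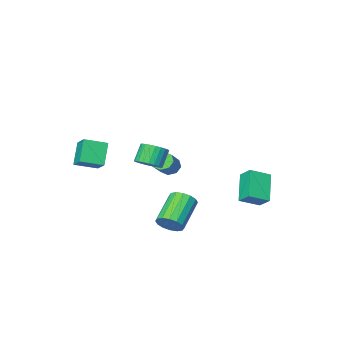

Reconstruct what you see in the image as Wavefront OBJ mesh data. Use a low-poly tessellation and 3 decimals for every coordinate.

v 3.131 2.072 2.625
v 3.57 1.407 2.695
v 2.968 1.123 3.765
v 2.529 1.788 3.695
v 3.747 1.613 2.849
v 3.145 1.329 3.919
v 3.829 1.889 2.969
v 3.228 1.605 4.039
v 3.806 2.193 3.037
v 3.204 1.909 4.107
v 3.68 2.479 3.042
v 3.078 2.194 4.112
v 3.47 2.702 2.983
v 2.868 2.418 4.053
v 3.208 2.83 2.87
v 2.607 2.546 3.94
v 2.935 2.842 2.719
v 2.333 2.558 3.789
v 2.692 2.737 2.555
v 2.09 2.453 3.625
v 2.515 2.531 2.401
v 1.913 2.247 3.471
v 2.432 2.255 2.281
v 1.831 1.971 3.351
v 2.456 1.951 2.213
v 1.854 1.667 3.283
v 2.582 1.666 2.208
v 1.98 1.381 3.278
v 2.792 1.442 2.267
v 2.19 1.158 3.337
v 3.053 1.314 2.38
v 2.452 1.03 3.45
v 3.327 1.302 2.531
v 2.725 1.018 3.601
v -3.421 1.27 0.122
v -3.514 2.109 0.764
v -4.669 1.547 -0.422
v -4.763 2.386 0.219
v -2.537 2.454 -1.299
v -2.631 3.293 -0.658
v -3.786 2.731 -1.844
v -3.879 3.57 -1.202
v 3.812 -4.588 2.197
v 3.986 -3.543 2.842
v 2.494 -4.114 1.785
v 2.669 -3.069 2.429
v 4.491 -3.871 0.851
v 4.666 -2.826 1.495
v 3.174 -3.397 0.438
v 3.348 -2.352 1.083
v 2.647 3.493 -1.533
v 2.929 3.924 -0.882
v 1.455 2.979 0.383
v 1.173 2.547 -0.267
v 2.622 4.171 -1.054
v 1.149 3.225 0.211
v 2.322 4.236 -1.355
v 0.849 3.29 -0.09
v 2.109 4.102 -1.703
v 0.636 3.156 -0.438
v 2.04 3.804 -2.006
v 0.567 2.859 -0.741
v 2.134 3.424 -2.181
v 0.66 2.478 -0.916
v 2.365 3.061 -2.183
v 0.891 2.116 -0.918
v 2.671 2.815 -2.011
v 1.198 1.869 -0.746
v 2.971 2.75 -1.71
v 1.498 1.804 -0.445
v 3.184 2.884 -1.362
v 1.711 1.938 -0.097
v 3.253 3.181 -1.059
v 1.78 2.236 0.206
v 3.16 3.562 -0.884
v 1.686 2.616 0.381
v -1.991 -3.978 -0.695
v -1.687 -3.705 -1.263
v -0.684 -2.929 -0.353
v -0.989 -3.202 0.215
v -2.088 -3.401 -1.08
v -1.086 -2.626 -0.17
v -2.433 -3.435 -0.671
v -1.43 -2.66 0.239
v -2.519 -3.787 -0.276
v -1.516 -3.012 0.634
v -2.296 -4.251 -0.127
v -1.293 -3.475 0.783
v -1.894 -4.554 -0.31
v -0.892 -3.779 0.6
v -1.55 -4.52 -0.719
v -0.547 -3.745 0.191
v -1.464 -4.168 -1.114
v -0.461 -3.393 -0.204
f 2 1 5
f 2 5 3
f 3 5 6
f 3 6 4
f 5 1 7
f 5 7 6
f 6 7 8
f 6 8 4
f 7 1 9
f 7 9 8
f 8 9 10
f 8 10 4
f 9 1 11
f 9 11 10
f 10 11 12
f 10 12 4
f 11 1 13
f 11 13 12
f 12 13 14
f 12 14 4
f 13 1 15
f 13 15 14
f 14 15 16
f 14 16 4
f 15 1 17
f 15 17 16
f 16 17 18
f 16 18 4
f 17 1 19
f 17 19 18
f 18 19 20
f 18 20 4
f 19 1 21
f 19 21 20
f 20 21 22
f 20 22 4
f 21 1 23
f 21 23 22
f 22 23 24
f 22 24 4
f 23 1 25
f 23 25 24
f 24 25 26
f 24 26 4
f 25 1 27
f 25 27 26
f 26 27 28
f 26 28 4
f 27 1 29
f 27 29 28
f 28 29 30
f 28 30 4
f 29 1 31
f 29 31 30
f 30 31 32
f 30 32 4
f 31 1 33
f 31 33 32
f 32 33 34
f 32 34 4
f 33 1 2
f 33 2 34
f 34 2 3
f 34 3 4
f 36 38 35
f 39 36 35
f 35 38 37
f 37 39 35
f 36 42 38
f 40 36 39
f 40 42 36
f 38 42 37
f 41 39 37
f 37 42 41
f 41 40 39
f 42 40 41
f 44 46 43
f 47 44 43
f 43 46 45
f 45 47 43
f 44 50 46
f 48 44 47
f 48 50 44
f 46 50 45
f 49 47 45
f 45 50 49
f 49 48 47
f 50 48 49
f 52 51 55
f 52 55 53
f 53 55 56
f 53 56 54
f 55 51 57
f 55 57 56
f 56 57 58
f 56 58 54
f 57 51 59
f 57 59 58
f 58 59 60
f 58 60 54
f 59 51 61
f 59 61 60
f 60 61 62
f 60 62 54
f 61 51 63
f 61 63 62
f 62 63 64
f 62 64 54
f 63 51 65
f 63 65 64
f 64 65 66
f 64 66 54
f 65 51 67
f 65 67 66
f 66 67 68
f 66 68 54
f 67 51 69
f 67 69 68
f 68 69 70
f 68 70 54
f 69 51 71
f 69 71 70
f 70 71 72
f 70 72 54
f 71 51 73
f 71 73 72
f 72 73 74
f 72 74 54
f 73 51 75
f 73 75 74
f 74 75 76
f 74 76 54
f 75 51 52
f 75 52 76
f 76 52 53
f 76 53 54
f 78 77 81
f 78 81 79
f 79 81 82
f 79 82 80
f 81 77 83
f 81 83 82
f 82 83 84
f 82 84 80
f 83 77 85
f 83 85 84
f 84 85 86
f 84 86 80
f 85 77 87
f 85 87 86
f 86 87 88
f 86 88 80
f 87 77 89
f 87 89 88
f 88 89 90
f 88 90 80
f 89 77 91
f 89 91 90
f 90 91 92
f 90 92 80
f 91 77 93
f 91 93 92
f 92 93 94
f 92 94 80
f 93 77 78
f 93 78 94
f 94 78 79
f 94 79 80



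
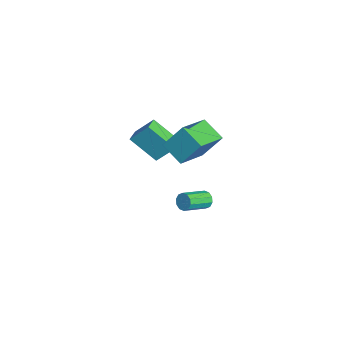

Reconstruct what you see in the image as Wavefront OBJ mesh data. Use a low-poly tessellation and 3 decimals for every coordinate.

v -2.355 -0.805 1.898
v -2.019 0.189 3.093
v -1.639 0.568 0.555
v -1.303 1.562 1.75
v -1.497 -1.182 1.97
v -1.161 -0.188 3.165
v -0.781 0.191 0.627
v -0.445 1.185 1.822
v -0.908 2.903 -3.09
v -0.661 3.251 -2.682
v 0.154 1.944 -2.062
v -0.092 1.597 -2.47
v -0.973 3.121 -2.546
v -0.158 1.814 -1.925
v -1.26 2.908 -2.617
v -0.445 1.601 -1.997
v -1.413 2.693 -2.869
v -0.598 1.386 -2.249
v -1.372 2.558 -3.206
v -0.557 1.252 -2.586
v -1.154 2.556 -3.498
v -0.339 1.249 -2.878
v -0.842 2.686 -3.635
v -0.027 1.379 -3.014
v -0.555 2.899 -3.563
v 0.26 1.592 -2.943
v -0.402 3.114 -3.311
v 0.413 1.807 -2.691
v -0.443 3.248 -2.974
v 0.372 1.942 -2.354
v 1.592 0.311 3.852
v 1.836 1.344 5.38
v 0.085 1.636 3.197
v 0.329 2.668 4.725
v 2.651 1.152 3.115
v 2.895 2.184 4.643
v 1.144 2.476 2.46
v 1.388 3.509 3.988
f 2 4 1
f 5 2 1
f 1 4 3
f 3 5 1
f 2 8 4
f 6 2 5
f 6 8 2
f 4 8 3
f 7 5 3
f 3 8 7
f 7 6 5
f 8 6 7
f 10 9 13
f 10 13 11
f 11 13 14
f 11 14 12
f 13 9 15
f 13 15 14
f 14 15 16
f 14 16 12
f 15 9 17
f 15 17 16
f 16 17 18
f 16 18 12
f 17 9 19
f 17 19 18
f 18 19 20
f 18 20 12
f 19 9 21
f 19 21 20
f 20 21 22
f 20 22 12
f 21 9 23
f 21 23 22
f 22 23 24
f 22 24 12
f 23 9 25
f 23 25 24
f 24 25 26
f 24 26 12
f 25 9 27
f 25 27 26
f 26 27 28
f 26 28 12
f 27 9 29
f 27 29 28
f 28 29 30
f 28 30 12
f 29 9 10
f 29 10 30
f 30 10 11
f 30 11 12
f 32 34 31
f 35 32 31
f 31 34 33
f 33 35 31
f 32 38 34
f 36 32 35
f 36 38 32
f 34 38 33
f 37 35 33
f 33 38 37
f 37 36 35
f 38 36 37



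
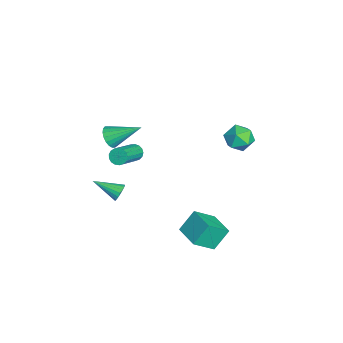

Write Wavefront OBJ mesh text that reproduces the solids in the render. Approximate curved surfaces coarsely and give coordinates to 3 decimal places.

v -1.686 -1.55 -0.566
v -1.364 -1.495 -0.971
v 0.128 -2.334 0.101
v -0.194 -2.39 0.506
v -1.337 -1.283 -0.843
v 0.156 -2.123 0.229
v -1.389 -1.132 -0.652
v 0.103 -1.972 0.42
v -1.509 -1.077 -0.441
v -0.017 -1.917 0.63
v -1.67 -1.131 -0.259
v -0.178 -1.97 0.813
v -1.835 -1.28 -0.147
v -0.343 -2.12 0.925
v -1.965 -1.491 -0.131
v -0.473 -2.331 0.941
v -2.032 -1.716 -0.215
v -0.54 -2.556 0.857
v -2.019 -1.903 -0.379
v -0.527 -2.743 0.693
v -1.93 -2.009 -0.586
v -0.438 -2.849 0.486
v -1.785 -2.01 -0.788
v -0.293 -2.849 0.284
v -1.618 -1.905 -0.939
v -0.125 -2.745 0.132
v -1.466 -1.72 -1.005
v 0.027 -2.559 0.066
v -1.431 -2.323 -3.687
v -1.202 -2.598 -4.118
v -1.869 -3.717 -3.033
v -1.013 -2.582 -3.957
v -0.907 -2.514 -3.742
v -0.904 -2.409 -3.516
v -1.006 -2.287 -3.324
v -1.192 -2.172 -3.204
v -1.425 -2.087 -3.179
v -1.659 -2.049 -3.255
v -1.848 -2.065 -3.417
v -1.954 -2.133 -3.632
v -1.957 -2.238 -3.858
v -1.855 -2.36 -4.05
v -1.67 -2.475 -4.17
v -1.437 -2.56 -4.194
v -2.345 4.745 -0.471
v -1.938 4.097 -0.952
v -2.802 3.743 0.492
v -2.395 3.095 0.011
v -1.899 3.706 0.457
v -1.617 4.325 -0.138
v -3.123 3.515 -0.322
v -2.841 4.134 -0.917
v -2.419 3.336 -0.86
v -1.662 3.454 -0.379
v -3.078 4.386 -0.081
v -2.321 4.504 0.4
v 2.195 0.566 -3.376
v 1.77 1.338 -2.313
v 1.718 1.645 -4.35
v 1.293 2.417 -3.287
v 3.507 1.203 -3.313
v 3.082 1.975 -2.25
v 3.03 2.282 -4.287
v 2.605 3.054 -3.224
v 0.989 -2.78 3.177
v 1.649 -2.846 3.085
v 1.271 -1.24 4.103
v 1.564 -2.687 2.847
v 1.366 -2.547 2.674
v 1.092 -2.453 2.601
v 0.798 -2.424 2.642
v 0.542 -2.466 2.789
v 0.374 -2.569 3.013
v 0.328 -2.715 3.269
v 0.413 -2.873 3.507
v 0.612 -3.014 3.679
v 0.885 -3.108 3.752
v 1.179 -3.137 3.711
v 1.435 -3.095 3.564
v 1.603 -2.992 3.341
f 2 1 5
f 2 5 3
f 3 5 6
f 3 6 4
f 5 1 7
f 5 7 6
f 6 7 8
f 6 8 4
f 7 1 9
f 7 9 8
f 8 9 10
f 8 10 4
f 9 1 11
f 9 11 10
f 10 11 12
f 10 12 4
f 11 1 13
f 11 13 12
f 12 13 14
f 12 14 4
f 13 1 15
f 13 15 14
f 14 15 16
f 14 16 4
f 15 1 17
f 15 17 16
f 16 17 18
f 16 18 4
f 17 1 19
f 17 19 18
f 18 19 20
f 18 20 4
f 19 1 21
f 19 21 20
f 20 21 22
f 20 22 4
f 21 1 23
f 21 23 22
f 22 23 24
f 22 24 4
f 23 1 25
f 23 25 24
f 24 25 26
f 24 26 4
f 25 1 27
f 25 27 26
f 26 27 28
f 26 28 4
f 27 1 2
f 27 2 28
f 28 2 3
f 28 3 4
f 30 29 32
f 30 32 31
f 32 29 33
f 32 33 31
f 33 29 34
f 33 34 31
f 34 29 35
f 34 35 31
f 35 29 36
f 35 36 31
f 36 29 37
f 36 37 31
f 37 29 38
f 37 38 31
f 38 29 39
f 38 39 31
f 39 29 40
f 39 40 31
f 40 29 41
f 40 41 31
f 41 29 42
f 41 42 31
f 42 29 43
f 42 43 31
f 43 29 44
f 43 44 31
f 44 29 30
f 44 30 31
f 45 56 50
f 45 50 46
f 45 46 52
f 45 52 55
f 45 55 56
f 46 50 54
f 50 56 49
f 56 55 47
f 55 52 51
f 52 46 53
f 48 54 49
f 48 49 47
f 48 47 51
f 48 51 53
f 48 53 54
f 49 54 50
f 47 49 56
f 51 47 55
f 53 51 52
f 54 53 46
f 58 60 57
f 61 58 57
f 57 60 59
f 59 61 57
f 58 64 60
f 62 58 61
f 62 64 58
f 60 64 59
f 63 61 59
f 59 64 63
f 63 62 61
f 64 62 63
f 66 65 68
f 66 68 67
f 68 65 69
f 68 69 67
f 69 65 70
f 69 70 67
f 70 65 71
f 70 71 67
f 71 65 72
f 71 72 67
f 72 65 73
f 72 73 67
f 73 65 74
f 73 74 67
f 74 65 75
f 74 75 67
f 75 65 76
f 75 76 67
f 76 65 77
f 76 77 67
f 77 65 78
f 77 78 67
f 78 65 79
f 78 79 67
f 79 65 80
f 79 80 67
f 80 65 66
f 80 66 67



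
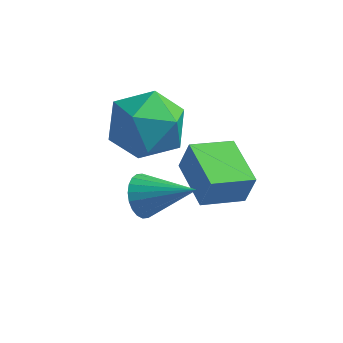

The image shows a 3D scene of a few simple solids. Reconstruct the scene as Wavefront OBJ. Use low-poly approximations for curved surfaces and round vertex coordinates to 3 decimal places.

v 2.17 -1.547 -2.432
v 2.389 -1.473 -1.635
v 3.022 -0.883 -2.728
v 3.241 -0.809 -1.931
v 2.959 -2.611 -2.549
v 3.178 -2.537 -1.752
v 3.811 -1.947 -2.845
v 4.03 -1.873 -2.048
v 1.756 -1.562 -1.246
v 2.255 -1.424 -0.417
v 0.945 -2.736 -0.563
v 1.444 -2.598 0.266
v 0.803 -1.925 -0.036
v 1.305 -1.199 -0.458
v 1.895 -2.961 -0.522
v 2.397 -2.235 -0.944
v 2.341 -2.289 0.031
v 1.666 -1.648 0.331
v 1.534 -2.512 -1.311
v 0.859 -1.871 -1.011
v 2.046 -3.882 -1.071
v 2.304 -3.766 -1.542
v 3.234 -3.918 -0.429
v 2.269 -3.569 -1.464
v 2.199 -3.42 -1.327
v 2.106 -3.341 -1.15
v 2.004 -3.344 -0.961
v 1.908 -3.43 -0.789
v 1.834 -3.584 -0.66
v 1.791 -3.783 -0.593
v 1.788 -3.998 -0.599
v 1.824 -4.195 -0.677
v 1.894 -4.344 -0.814
v 1.987 -4.423 -0.991
v 2.089 -4.419 -1.18
v 2.184 -4.334 -1.352
v 2.259 -4.18 -1.481
v 2.301 -3.98 -1.548
f 2 4 1
f 5 2 1
f 1 4 3
f 3 5 1
f 2 8 4
f 6 2 5
f 6 8 2
f 4 8 3
f 7 5 3
f 3 8 7
f 7 6 5
f 8 6 7
f 9 20 14
f 9 14 10
f 9 10 16
f 9 16 19
f 9 19 20
f 10 14 18
f 14 20 13
f 20 19 11
f 19 16 15
f 16 10 17
f 12 18 13
f 12 13 11
f 12 11 15
f 12 15 17
f 12 17 18
f 13 18 14
f 11 13 20
f 15 11 19
f 17 15 16
f 18 17 10
f 22 21 24
f 22 24 23
f 24 21 25
f 24 25 23
f 25 21 26
f 25 26 23
f 26 21 27
f 26 27 23
f 27 21 28
f 27 28 23
f 28 21 29
f 28 29 23
f 29 21 30
f 29 30 23
f 30 21 31
f 30 31 23
f 31 21 32
f 31 32 23
f 32 21 33
f 32 33 23
f 33 21 34
f 33 34 23
f 34 21 35
f 34 35 23
f 35 21 36
f 35 36 23
f 36 21 37
f 36 37 23
f 37 21 38
f 37 38 23
f 38 21 22
f 38 22 23



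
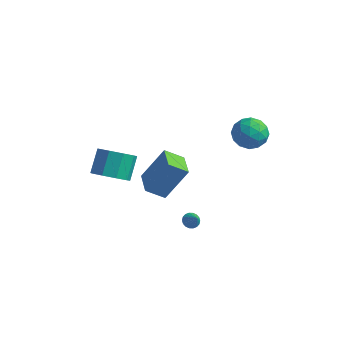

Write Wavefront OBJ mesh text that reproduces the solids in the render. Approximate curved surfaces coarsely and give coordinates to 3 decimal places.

v 1.345 -0.996 -1.869
v 1.756 -0.835 -2.104
v 1.915 -1.344 -1.111
v 1.698 -0.659 -1.98
v 1.57 -0.551 -1.833
v 1.397 -0.53 -1.694
v 1.215 -0.602 -1.59
v 1.058 -0.752 -1.541
v 0.958 -0.95 -1.556
v 0.934 -1.157 -1.634
v 0.992 -1.332 -1.758
v 1.12 -1.441 -1.904
v 1.293 -1.462 -2.043
v 1.476 -1.39 -2.148
v 1.633 -1.24 -2.197
v 1.733 -1.042 -2.181
v -2.336 -3.079 1.652
v -1.607 -3.595 2.259
v -1.835 -2.557 3.415
v -2.564 -2.041 2.808
v -1.275 -3.073 1.856
v -1.503 -2.035 3.011
v -1.44 -2.553 1.357
v -1.668 -1.515 2.513
v -2.024 -2.28 0.996
v -2.252 -1.242 2.152
v -2.754 -2.38 0.942
v -2.982 -1.342 2.098
v -3.288 -2.808 1.221
v -3.516 -1.77 2.377
v -3.377 -3.362 1.701
v -3.605 -2.324 2.857
v -2.979 -3.784 2.158
v -3.207 -2.746 3.314
v -2.28 -3.876 2.379
v -2.508 -2.838 3.535
v 1.808 3.39 3.666
v 2.438 4.158 3.26
v 2.382 2.282 2.46
v 3.012 3.05 2.054
v 3.229 2.632 3.018
v 2.874 3.317 3.763
v 1.946 3.123 1.957
v 1.591 3.808 2.702
v 2.523 3.993 2.204
v 3.316 3.69 2.86
v 1.504 2.75 2.86
v 2.297 2.447 3.516
v 2.073 3.871 3.569
v 2.747 2.569 2.151
v 2.875 2.323 2.718
v 3.245 2.775 2.479
v 2.329 3.377 3.865
v 2.699 3.828 3.626
v 3.164 2.932 3.484
v 2.121 2.612 2.094
v 2.491 3.063 1.855
v 1.575 3.665 3.241
v 1.945 4.117 3.002
v 1.656 3.508 2.236
v 2.493 4.225 2.709
v 2.83 3.574 2.001
v 2.204 3.617 1.943
v 1.995 4.02 2.381
v 2.959 4.047 3.095
v 3.296 3.396 2.386
v 3.423 3.151 2.953
v 3.215 3.553 3.391
v 3.009 3.95 2.474
v 1.524 3.044 3.334
v 1.861 2.393 2.625
v 1.605 2.887 2.329
v 1.397 3.289 2.767
v 1.99 2.866 3.719
v 2.327 2.215 3.011
v 2.825 2.42 3.339
v 2.616 2.823 3.777
v 1.811 2.49 3.246
v -0.133 -3.479 3.044
v 0.696 -2.585 4.839
v 0.67 -2.859 2.365
v 1.499 -1.966 4.161
v 0.841 -4.614 3.159
v 1.67 -3.721 4.955
v 1.644 -3.995 2.481
v 2.473 -3.101 4.276
f 2 1 4
f 2 4 3
f 4 1 5
f 4 5 3
f 5 1 6
f 5 6 3
f 6 1 7
f 6 7 3
f 7 1 8
f 7 8 3
f 8 1 9
f 8 9 3
f 9 1 10
f 9 10 3
f 10 1 11
f 10 11 3
f 11 1 12
f 11 12 3
f 12 1 13
f 12 13 3
f 13 1 14
f 13 14 3
f 14 1 15
f 14 15 3
f 15 1 16
f 15 16 3
f 16 1 2
f 16 2 3
f 18 17 21
f 18 21 19
f 19 21 22
f 19 22 20
f 21 17 23
f 21 23 22
f 22 23 24
f 22 24 20
f 23 17 25
f 23 25 24
f 24 25 26
f 24 26 20
f 25 17 27
f 25 27 26
f 26 27 28
f 26 28 20
f 27 17 29
f 27 29 28
f 28 29 30
f 28 30 20
f 29 17 31
f 29 31 30
f 30 31 32
f 30 32 20
f 31 17 33
f 31 33 32
f 32 33 34
f 32 34 20
f 33 17 35
f 33 35 34
f 34 35 36
f 34 36 20
f 35 17 18
f 35 18 36
f 36 18 19
f 36 19 20
f 37 74 53
f 74 48 77
f 53 77 42
f 74 77 53
f 37 53 49
f 53 42 54
f 49 54 38
f 53 54 49
f 37 49 58
f 49 38 59
f 58 59 44
f 49 59 58
f 37 58 70
f 58 44 73
f 70 73 47
f 58 73 70
f 37 70 74
f 70 47 78
f 74 78 48
f 70 78 74
f 38 54 65
f 54 42 68
f 65 68 46
f 54 68 65
f 42 77 55
f 77 48 76
f 55 76 41
f 77 76 55
f 48 78 75
f 78 47 71
f 75 71 39
f 78 71 75
f 47 73 72
f 73 44 60
f 72 60 43
f 73 60 72
f 44 59 64
f 59 38 61
f 64 61 45
f 59 61 64
f 40 66 52
f 66 46 67
f 52 67 41
f 66 67 52
f 40 52 50
f 52 41 51
f 50 51 39
f 52 51 50
f 40 50 57
f 50 39 56
f 57 56 43
f 50 56 57
f 40 57 62
f 57 43 63
f 62 63 45
f 57 63 62
f 40 62 66
f 62 45 69
f 66 69 46
f 62 69 66
f 41 67 55
f 67 46 68
f 55 68 42
f 67 68 55
f 39 51 75
f 51 41 76
f 75 76 48
f 51 76 75
f 43 56 72
f 56 39 71
f 72 71 47
f 56 71 72
f 45 63 64
f 63 43 60
f 64 60 44
f 63 60 64
f 46 69 65
f 69 45 61
f 65 61 38
f 69 61 65
f 80 82 79
f 83 80 79
f 79 82 81
f 81 83 79
f 80 86 82
f 84 80 83
f 84 86 80
f 82 86 81
f 85 83 81
f 81 86 85
f 85 84 83
f 86 84 85



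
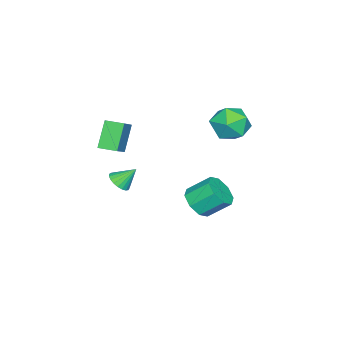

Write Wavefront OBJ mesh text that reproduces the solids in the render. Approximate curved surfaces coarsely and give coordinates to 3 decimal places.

v -2.508 2.546 3.102
v -1.563 3.298 3.176
v -1.557 1.482 1.764
v -0.612 2.234 1.838
v -0.883 1.509 2.768
v -1.471 2.167 3.595
v -1.649 2.613 1.345
v -2.237 3.271 2.172
v -1.033 3.339 2.09
v -0.559 2.657 2.969
v -2.561 2.123 1.971
v -2.087 1.441 2.85
v -1.714 0.451 -4.254
v -0.738 0.511 -3.901
v -1.19 1.688 -2.852
v -2.166 1.629 -3.206
v -0.871 1.004 -4.511
v -1.323 2.181 -3.463
v -1.498 1.173 -4.971
v -1.95 2.35 -3.923
v -2.252 0.92 -5.012
v -2.704 2.097 -3.963
v -2.69 0.392 -4.608
v -3.142 1.569 -3.559
v -2.557 -0.101 -3.997
v -3.009 1.076 -2.949
v -1.93 -0.27 -3.537
v -2.382 0.907 -2.489
v -1.176 -0.017 -3.497
v -1.628 1.16 -2.448
v 0.427 -3.347 2.096
v 1.798 -3.022 3.029
v 0.23 -2.338 2.034
v 1.601 -2.013 2.968
v 1.399 -3.247 0.632
v 2.77 -2.922 1.566
v 1.202 -2.238 0.571
v 2.573 -1.913 1.504
v 0.884 -2.758 -2.029
v 1.547 -2.488 -1.95
v 0.456 -1.982 -1.091
v 1.429 -2.305 -2.155
v 1.217 -2.2 -2.339
v 0.947 -2.191 -2.469
v 0.667 -2.28 -2.522
v 0.423 -2.452 -2.491
v 0.26 -2.677 -2.38
v 0.204 -2.916 -2.208
v 0.266 -3.127 -2.005
v 0.434 -3.275 -1.806
v 0.681 -3.333 -1.646
v 0.962 -3.292 -1.552
v 1.23 -3.158 -1.541
v 1.437 -2.955 -1.614
v 1.55 -2.718 -1.758
f 1 12 6
f 1 6 2
f 1 2 8
f 1 8 11
f 1 11 12
f 2 6 10
f 6 12 5
f 12 11 3
f 11 8 7
f 8 2 9
f 4 10 5
f 4 5 3
f 4 3 7
f 4 7 9
f 4 9 10
f 5 10 6
f 3 5 12
f 7 3 11
f 9 7 8
f 10 9 2
f 14 13 17
f 14 17 15
f 15 17 18
f 15 18 16
f 17 13 19
f 17 19 18
f 18 19 20
f 18 20 16
f 19 13 21
f 19 21 20
f 20 21 22
f 20 22 16
f 21 13 23
f 21 23 22
f 22 23 24
f 22 24 16
f 23 13 25
f 23 25 24
f 24 25 26
f 24 26 16
f 25 13 27
f 25 27 26
f 26 27 28
f 26 28 16
f 27 13 29
f 27 29 28
f 28 29 30
f 28 30 16
f 29 13 14
f 29 14 30
f 30 14 15
f 30 15 16
f 32 34 31
f 35 32 31
f 31 34 33
f 33 35 31
f 32 38 34
f 36 32 35
f 36 38 32
f 34 38 33
f 37 35 33
f 33 38 37
f 37 36 35
f 38 36 37
f 40 39 42
f 40 42 41
f 42 39 43
f 42 43 41
f 43 39 44
f 43 44 41
f 44 39 45
f 44 45 41
f 45 39 46
f 45 46 41
f 46 39 47
f 46 47 41
f 47 39 48
f 47 48 41
f 48 39 49
f 48 49 41
f 49 39 50
f 49 50 41
f 50 39 51
f 50 51 41
f 51 39 52
f 51 52 41
f 52 39 53
f 52 53 41
f 53 39 54
f 53 54 41
f 54 39 55
f 54 55 41
f 55 39 40
f 55 40 41



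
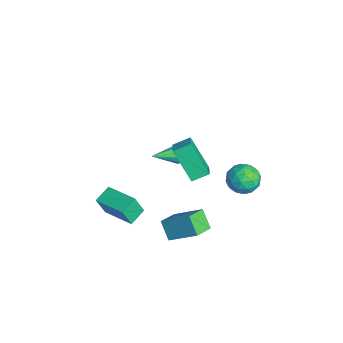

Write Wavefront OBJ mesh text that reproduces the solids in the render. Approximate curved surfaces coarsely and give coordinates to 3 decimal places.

v 0.11 2.967 -1.2
v 0.927 3.246 -1.612
v 0.813 1.694 -0.668
v 1.63 1.973 -1.08
v 1.283 2.456 -0.329
v 0.849 3.242 -0.659
v 0.891 1.698 -1.621
v 0.457 2.484 -1.951
v 1.41 2.462 -1.872
v 1.653 2.93 -1.074
v 0.087 2.01 -1.206
v 0.33 2.478 -0.408
v 0.457 3.218 -1.453
v 1.283 1.722 -0.827
v 1.079 2.005 -0.386
v 1.56 2.17 -0.628
v 0.411 3.216 -0.893
v 0.891 3.38 -1.135
v 1.101 2.915 -0.381
v 0.849 1.56 -1.145
v 1.329 1.724 -1.387
v 0.18 2.77 -1.652
v 0.661 2.935 -1.894
v 0.639 2.025 -1.899
v 1.221 2.921 -1.848
v 1.634 2.173 -1.535
v 1.2 2.011 -1.853
v 0.944 2.474 -2.047
v 1.364 3.196 -1.379
v 1.777 2.448 -1.066
v 1.573 2.732 -0.625
v 1.318 3.194 -0.818
v 1.647 2.735 -1.532
v -0.037 2.492 -1.214
v 0.376 1.744 -0.901
v 0.422 1.746 -1.462
v 0.167 2.208 -1.655
v 0.106 2.767 -0.745
v 0.519 2.019 -0.432
v 0.796 2.466 -0.233
v 0.54 2.929 -0.427
v 0.093 2.205 -0.748
v 0.49 -4.595 -2.689
v 0.539 -5.057 -1.496
v -0.118 -3.829 -2.368
v -0.07 -4.29 -1.175
v 1.99 -3.55 -2.345
v 2.038 -4.011 -1.152
v 1.381 -2.783 -2.024
v 1.43 -3.245 -0.831
v 1.162 -1.26 2.963
v 2.112 -1.463 3.457
v 1.154 -0.359 3.348
v 2.104 -0.562 3.842
v 2.156 -0.558 1.338
v 3.106 -0.761 1.832
v 2.148 0.343 1.723
v 3.098 0.14 2.217
v 1.733 -2.002 -2.791
v 2.616 -0.747 -1.688
v 1.015 -1.143 -3.194
v 1.898 0.112 -2.091
v 2.502 -1.772 -3.669
v 3.385 -0.517 -2.566
v 1.784 -0.913 -4.072
v 2.667 0.342 -2.969
v -2.628 -0.131 -2.013
v -2.254 -0.202 -2.463
v -2.272 -1.589 -1.487
v -2.069 -0.057 -2.185
v -2.097 0.06 -1.841
v -2.328 0.104 -1.563
v -2.674 0.058 -1.456
v -3.002 -0.06 -1.562
v -3.187 -0.206 -1.841
v -3.159 -0.323 -2.185
v -2.928 -0.367 -2.463
v -2.582 -0.321 -2.57
f 1 38 17
f 38 12 41
f 17 41 6
f 38 41 17
f 1 17 13
f 17 6 18
f 13 18 2
f 17 18 13
f 1 13 22
f 13 2 23
f 22 23 8
f 13 23 22
f 1 22 34
f 22 8 37
f 34 37 11
f 22 37 34
f 1 34 38
f 34 11 42
f 38 42 12
f 34 42 38
f 2 18 29
f 18 6 32
f 29 32 10
f 18 32 29
f 6 41 19
f 41 12 40
f 19 40 5
f 41 40 19
f 12 42 39
f 42 11 35
f 39 35 3
f 42 35 39
f 11 37 36
f 37 8 24
f 36 24 7
f 37 24 36
f 8 23 28
f 23 2 25
f 28 25 9
f 23 25 28
f 4 30 16
f 30 10 31
f 16 31 5
f 30 31 16
f 4 16 14
f 16 5 15
f 14 15 3
f 16 15 14
f 4 14 21
f 14 3 20
f 21 20 7
f 14 20 21
f 4 21 26
f 21 7 27
f 26 27 9
f 21 27 26
f 4 26 30
f 26 9 33
f 30 33 10
f 26 33 30
f 5 31 19
f 31 10 32
f 19 32 6
f 31 32 19
f 3 15 39
f 15 5 40
f 39 40 12
f 15 40 39
f 7 20 36
f 20 3 35
f 36 35 11
f 20 35 36
f 9 27 28
f 27 7 24
f 28 24 8
f 27 24 28
f 10 33 29
f 33 9 25
f 29 25 2
f 33 25 29
f 44 46 43
f 47 44 43
f 43 46 45
f 45 47 43
f 44 50 46
f 48 44 47
f 48 50 44
f 46 50 45
f 49 47 45
f 45 50 49
f 49 48 47
f 50 48 49
f 52 54 51
f 55 52 51
f 51 54 53
f 53 55 51
f 52 58 54
f 56 52 55
f 56 58 52
f 54 58 53
f 57 55 53
f 53 58 57
f 57 56 55
f 58 56 57
f 60 62 59
f 63 60 59
f 59 62 61
f 61 63 59
f 60 66 62
f 64 60 63
f 64 66 60
f 62 66 61
f 65 63 61
f 61 66 65
f 65 64 63
f 66 64 65
f 68 67 70
f 68 70 69
f 70 67 71
f 70 71 69
f 71 67 72
f 71 72 69
f 72 67 73
f 72 73 69
f 73 67 74
f 73 74 69
f 74 67 75
f 74 75 69
f 75 67 76
f 75 76 69
f 76 67 77
f 76 77 69
f 77 67 78
f 77 78 69
f 78 67 68
f 78 68 69



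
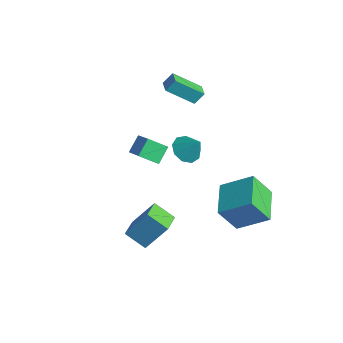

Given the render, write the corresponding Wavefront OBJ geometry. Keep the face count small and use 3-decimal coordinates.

v -4.076 1.961 1.853
v -3.956 2.533 2.55
v -3.341 3.41 0.538
v -3.22 3.982 1.236
v -3.28 1.658 1.964
v -3.159 2.23 2.662
v -2.544 3.107 0.65
v -2.424 3.679 1.347
v -0.074 -1.292 -0.133
v -0.7 -2.168 0.502
v -0.479 -0.473 0.597
v -1.105 -1.349 1.232
v 1.425 -1.551 0.988
v 0.799 -2.427 1.623
v 1.02 -0.732 1.718
v 0.394 -1.608 2.353
v 1.356 2.386 -3.18
v 2.515 3.797 -2.026
v 1.804 3.347 -4.805
v 2.964 4.757 -3.651
v 3.116 1.143 -3.429
v 4.276 2.553 -2.275
v 3.565 2.103 -5.054
v 4.724 3.514 -3.9
v 2.814 -2.792 -3.659
v 1.828 -3.462 -2.905
v 3.397 -1.741 -1.961
v 2.411 -2.411 -1.208
v 3.669 -3.729 -3.372
v 2.683 -4.399 -2.619
v 4.252 -2.678 -1.675
v 3.266 -3.348 -0.921
v -0.993 1.643 -1.51
v -0.365 0.969 -1.695
v -0.207 2.057 -0.35
v -0.201 1.511 -1.999
v -0.408 2.115 -2.074
v -0.888 2.498 -1.885
v -1.418 2.482 -1.521
v -1.748 2.072 -1.151
v -1.725 1.462 -0.949
v -1.359 0.937 -1.009
v -0.822 0.742 -1.304
f 2 4 1
f 5 2 1
f 1 4 3
f 3 5 1
f 2 8 4
f 6 2 5
f 6 8 2
f 4 8 3
f 7 5 3
f 3 8 7
f 7 6 5
f 8 6 7
f 10 12 9
f 13 10 9
f 9 12 11
f 11 13 9
f 10 16 12
f 14 10 13
f 14 16 10
f 12 16 11
f 15 13 11
f 11 16 15
f 15 14 13
f 16 14 15
f 18 20 17
f 21 18 17
f 17 20 19
f 19 21 17
f 18 24 20
f 22 18 21
f 22 24 18
f 20 24 19
f 23 21 19
f 19 24 23
f 23 22 21
f 24 22 23
f 26 28 25
f 29 26 25
f 25 28 27
f 27 29 25
f 26 32 28
f 30 26 29
f 30 32 26
f 28 32 27
f 31 29 27
f 27 32 31
f 31 30 29
f 32 30 31
f 34 33 36
f 34 36 35
f 36 33 37
f 36 37 35
f 37 33 38
f 37 38 35
f 38 33 39
f 38 39 35
f 39 33 40
f 39 40 35
f 40 33 41
f 40 41 35
f 41 33 42
f 41 42 35
f 42 33 43
f 42 43 35
f 43 33 34
f 43 34 35



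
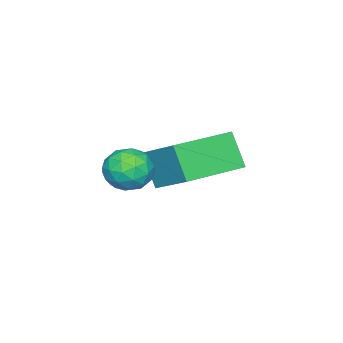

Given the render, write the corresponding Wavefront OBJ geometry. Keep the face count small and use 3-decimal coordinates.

v 2.005 2.901 -1.752
v 2.607 3.458 -1.764
v 2.613 2.222 -2.716
v 3.215 2.779 -2.728
v 3.131 2.281 -2.083
v 2.755 2.7 -1.486
v 2.465 2.98 -2.994
v 2.089 3.399 -2.397
v 2.891 3.507 -2.531
v 3.302 3.075 -1.968
v 1.918 2.605 -2.512
v 2.329 2.173 -1.949
v 2.252 3.239 -1.673
v 2.968 2.441 -2.807
v 2.918 2.148 -2.427
v 3.272 2.476 -2.435
v 2.339 2.794 -1.51
v 2.693 3.121 -1.517
v 3.001 2.429 -1.705
v 2.527 2.559 -2.963
v 2.881 2.886 -2.97
v 1.948 3.204 -2.045
v 2.302 3.532 -2.053
v 2.219 3.251 -2.775
v 2.773 3.595 -2.131
v 3.131 3.196 -2.698
v 2.69 3.314 -2.854
v 2.469 3.56 -2.504
v 3.015 3.341 -1.8
v 3.373 2.942 -2.368
v 3.323 2.65 -1.988
v 3.102 2.896 -1.637
v 3.182 3.37 -2.252
v 1.847 2.738 -2.112
v 2.205 2.339 -2.68
v 2.118 2.784 -2.843
v 1.897 3.03 -2.492
v 2.089 2.484 -1.782
v 2.447 2.085 -2.349
v 2.751 2.12 -1.976
v 2.53 2.366 -1.626
v 2.038 2.31 -2.228
v -1.219 3.465 -4.11
v -1.564 2.795 -2.942
v -0.697 4.861 -3.154
v -1.042 4.19 -1.986
v 0.802 2.63 -3.994
v 0.457 1.959 -2.826
v 1.324 4.025 -3.038
v 0.979 3.355 -1.87
f 1 38 17
f 38 12 41
f 17 41 6
f 38 41 17
f 1 17 13
f 17 6 18
f 13 18 2
f 17 18 13
f 1 13 22
f 13 2 23
f 22 23 8
f 13 23 22
f 1 22 34
f 22 8 37
f 34 37 11
f 22 37 34
f 1 34 38
f 34 11 42
f 38 42 12
f 34 42 38
f 2 18 29
f 18 6 32
f 29 32 10
f 18 32 29
f 6 41 19
f 41 12 40
f 19 40 5
f 41 40 19
f 12 42 39
f 42 11 35
f 39 35 3
f 42 35 39
f 11 37 36
f 37 8 24
f 36 24 7
f 37 24 36
f 8 23 28
f 23 2 25
f 28 25 9
f 23 25 28
f 4 30 16
f 30 10 31
f 16 31 5
f 30 31 16
f 4 16 14
f 16 5 15
f 14 15 3
f 16 15 14
f 4 14 21
f 14 3 20
f 21 20 7
f 14 20 21
f 4 21 26
f 21 7 27
f 26 27 9
f 21 27 26
f 4 26 30
f 26 9 33
f 30 33 10
f 26 33 30
f 5 31 19
f 31 10 32
f 19 32 6
f 31 32 19
f 3 15 39
f 15 5 40
f 39 40 12
f 15 40 39
f 7 20 36
f 20 3 35
f 36 35 11
f 20 35 36
f 9 27 28
f 27 7 24
f 28 24 8
f 27 24 28
f 10 33 29
f 33 9 25
f 29 25 2
f 33 25 29
f 44 46 43
f 47 44 43
f 43 46 45
f 45 47 43
f 44 50 46
f 48 44 47
f 48 50 44
f 46 50 45
f 49 47 45
f 45 50 49
f 49 48 47
f 50 48 49

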